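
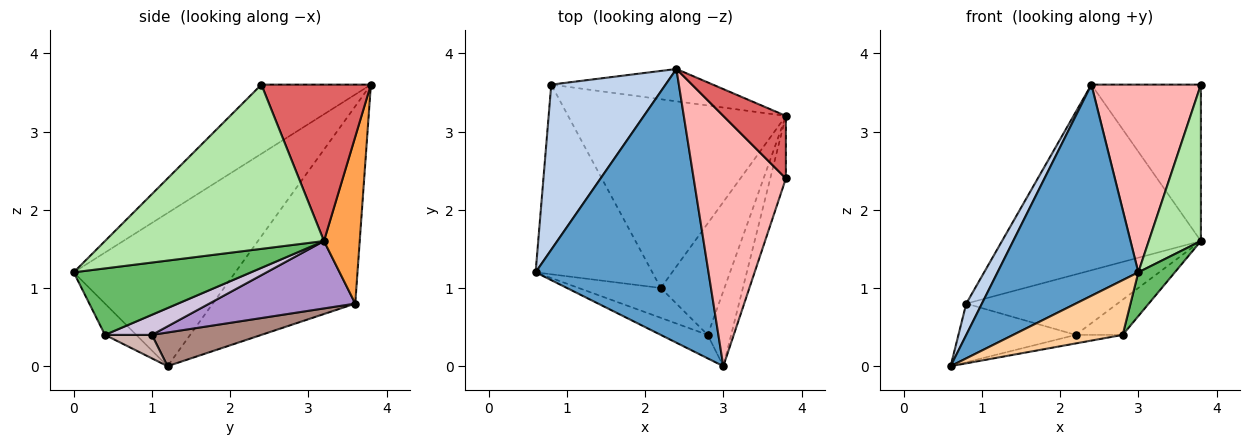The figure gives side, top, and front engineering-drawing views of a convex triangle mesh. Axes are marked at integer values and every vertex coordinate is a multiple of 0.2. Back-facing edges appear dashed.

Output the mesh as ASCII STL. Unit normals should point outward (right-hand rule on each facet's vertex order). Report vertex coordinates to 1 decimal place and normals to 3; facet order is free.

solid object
 facet normal -0.574 -0.500 0.648
  outer loop
   vertex 2.4 3.8 3.6
   vertex 0.6 1.2 0.0
   vertex 3.0 0.0 1.2
  endloop
 endfacet
 facet normal -0.861 -0.095 0.499
  outer loop
   vertex 0.8 3.6 0.8
   vertex 0.6 1.2 0.0
   vertex 2.4 3.8 3.6
  endloop
 endfacet
 facet normal 0.174 0.970 -0.169
  outer loop
   vertex 0.8 3.6 0.8
   vertex 2.4 3.8 3.6
   vertex 3.8 3.2 1.6
  endloop
 endfacet
 facet normal -0.254 -0.889 -0.381
  outer loop
   vertex 2.8 0.4 0.4
   vertex 3.0 0.0 1.2
   vertex 0.6 1.2 0.0
  endloop
 endfacet
 facet normal 0.926 -0.191 -0.327
  outer loop
   vertex 2.8 0.4 0.4
   vertex 3.8 3.2 1.6
   vertex 3.0 0.0 1.2
  endloop
 endfacet
 facet normal 0.969 -0.231 -0.092
  outer loop
   vertex 3.8 2.4 3.6
   vertex 3.0 0.0 1.2
   vertex 3.8 3.2 1.6
  endloop
 endfacet
 facet normal 0.680 0.680 0.272
  outer loop
   vertex 3.8 2.4 3.6
   vertex 3.8 3.2 1.6
   vertex 2.4 3.8 3.6
  endloop
 endfacet
 facet normal -0.514 -0.514 0.686
  outer loop
   vertex 3.8 2.4 3.6
   vertex 2.4 3.8 3.6
   vertex 3.0 0.0 1.2
  endloop
 endfacet
 facet normal 0.283 0.293 -0.913
  outer loop
   vertex 2.2 1.0 0.4
   vertex 0.8 3.6 0.8
   vertex 3.8 3.2 1.6
  endloop
 endfacet
 facet normal 0.288 0.288 -0.913
  outer loop
   vertex 2.2 1.0 0.4
   vertex 3.8 3.2 1.6
   vertex 2.8 0.4 0.4
  endloop
 endfacet
 facet normal 0.266 0.285 -0.921
  outer loop
   vertex 2.2 1.0 0.4
   vertex 0.6 1.2 0.0
   vertex 0.8 3.6 0.8
  endloop
 endfacet
 facet normal 0.265 0.265 -0.927
  outer loop
   vertex 2.2 1.0 0.4
   vertex 2.8 0.4 0.4
   vertex 0.6 1.2 0.0
  endloop
 endfacet
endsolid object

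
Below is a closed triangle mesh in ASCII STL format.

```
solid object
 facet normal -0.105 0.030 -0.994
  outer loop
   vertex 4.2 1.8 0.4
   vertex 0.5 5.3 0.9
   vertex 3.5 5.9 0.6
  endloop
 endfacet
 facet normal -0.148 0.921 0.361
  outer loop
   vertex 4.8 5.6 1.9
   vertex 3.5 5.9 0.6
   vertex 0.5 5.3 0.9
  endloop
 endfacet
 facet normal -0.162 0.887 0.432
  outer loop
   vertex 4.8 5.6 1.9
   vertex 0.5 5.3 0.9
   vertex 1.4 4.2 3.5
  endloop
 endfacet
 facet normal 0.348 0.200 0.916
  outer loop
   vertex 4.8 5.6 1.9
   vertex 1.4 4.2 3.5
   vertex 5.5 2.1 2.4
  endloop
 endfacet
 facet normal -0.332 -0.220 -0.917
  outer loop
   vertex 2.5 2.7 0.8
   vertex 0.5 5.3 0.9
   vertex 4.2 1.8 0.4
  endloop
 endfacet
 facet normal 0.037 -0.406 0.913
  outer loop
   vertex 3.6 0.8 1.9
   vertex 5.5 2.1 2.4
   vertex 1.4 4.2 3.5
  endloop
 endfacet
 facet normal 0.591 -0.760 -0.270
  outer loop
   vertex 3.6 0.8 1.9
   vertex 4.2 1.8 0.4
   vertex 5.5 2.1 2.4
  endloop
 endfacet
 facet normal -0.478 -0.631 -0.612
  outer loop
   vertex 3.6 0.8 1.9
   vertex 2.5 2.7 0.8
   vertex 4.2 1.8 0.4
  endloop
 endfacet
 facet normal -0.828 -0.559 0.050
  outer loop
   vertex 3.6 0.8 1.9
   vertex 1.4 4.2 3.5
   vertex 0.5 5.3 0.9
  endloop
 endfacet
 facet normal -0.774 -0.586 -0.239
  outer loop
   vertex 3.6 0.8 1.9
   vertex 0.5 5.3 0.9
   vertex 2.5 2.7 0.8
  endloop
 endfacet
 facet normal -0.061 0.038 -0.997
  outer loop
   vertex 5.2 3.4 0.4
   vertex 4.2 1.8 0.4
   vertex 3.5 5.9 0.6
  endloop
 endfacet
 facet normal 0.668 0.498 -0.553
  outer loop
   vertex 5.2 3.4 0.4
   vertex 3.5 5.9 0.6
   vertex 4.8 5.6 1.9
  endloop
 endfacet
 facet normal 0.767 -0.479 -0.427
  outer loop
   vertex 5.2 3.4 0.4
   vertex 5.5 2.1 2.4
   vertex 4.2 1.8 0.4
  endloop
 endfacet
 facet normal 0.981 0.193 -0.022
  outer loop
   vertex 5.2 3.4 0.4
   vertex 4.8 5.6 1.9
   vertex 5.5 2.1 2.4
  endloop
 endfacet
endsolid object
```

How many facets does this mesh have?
14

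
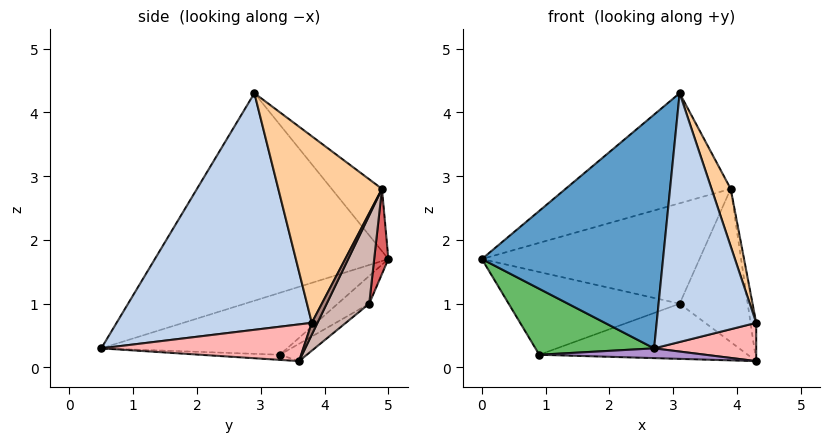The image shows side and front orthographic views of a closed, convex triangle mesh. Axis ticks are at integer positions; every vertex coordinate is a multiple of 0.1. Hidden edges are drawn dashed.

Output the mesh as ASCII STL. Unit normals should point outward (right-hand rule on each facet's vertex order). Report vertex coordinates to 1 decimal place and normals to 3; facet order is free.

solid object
 facet normal -0.721 -0.560 0.408
  outer loop
   vertex 3.1 2.9 4.3
   vertex 0.0 5.0 1.7
   vertex 2.7 0.5 0.3
  endloop
 endfacet
 facet normal 0.876 -0.447 0.180
  outer loop
   vertex 3.1 2.9 4.3
   vertex 2.7 0.5 0.3
   vertex 4.3 3.8 0.7
  endloop
 endfacet
 facet normal -0.194 0.637 0.746
  outer loop
   vertex 3.9 4.9 2.8
   vertex 0.0 5.0 1.7
   vertex 3.1 2.9 4.3
  endloop
 endfacet
 facet normal 0.946 -0.175 0.272
  outer loop
   vertex 3.9 4.9 2.8
   vertex 3.1 2.9 4.3
   vertex 4.3 3.8 0.7
  endloop
 endfacet
 facet normal -0.838 -0.535 0.104
  outer loop
   vertex 0.9 3.3 0.2
   vertex 2.7 0.5 0.3
   vertex 0.0 5.0 1.7
  endloop
 endfacet
 facet normal -0.115 0.622 -0.774
  outer loop
   vertex 3.1 4.7 1.0
   vertex 0.9 3.3 0.2
   vertex 0.0 5.0 1.7
  endloop
 endfacet
 facet normal 0.064 0.988 -0.138
  outer loop
   vertex 3.1 4.7 1.0
   vertex 0.0 5.0 1.7
   vertex 3.9 4.9 2.8
  endloop
 endfacet
 facet normal 0.883 -0.446 0.149
  outer loop
   vertex 4.3 3.6 0.1
   vertex 4.3 3.8 0.7
   vertex 2.7 0.5 0.3
  endloop
 endfacet
 facet normal -0.025 -0.052 -0.998
  outer loop
   vertex 4.3 3.6 0.1
   vertex 2.7 0.5 0.3
   vertex 0.9 3.3 0.2
  endloop
 endfacet
 facet normal -0.075 0.581 -0.810
  outer loop
   vertex 4.3 3.6 0.1
   vertex 0.9 3.3 0.2
   vertex 3.1 4.7 1.0
  endloop
 endfacet
 facet normal 0.688 0.688 -0.229
  outer loop
   vertex 4.3 3.6 0.1
   vertex 3.9 4.9 2.8
   vertex 4.3 3.8 0.7
  endloop
 endfacet
 facet normal 0.503 0.805 -0.313
  outer loop
   vertex 4.3 3.6 0.1
   vertex 3.1 4.7 1.0
   vertex 3.9 4.9 2.8
  endloop
 endfacet
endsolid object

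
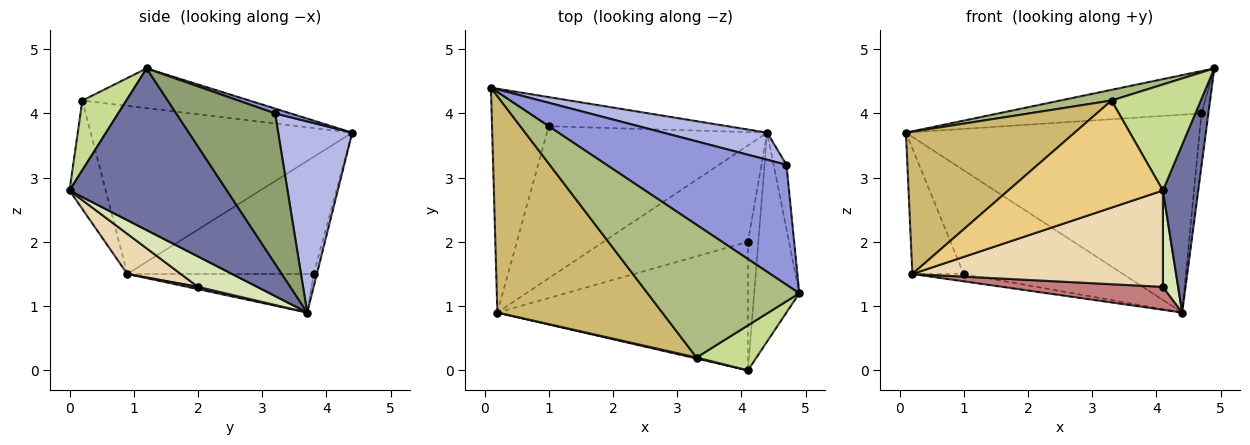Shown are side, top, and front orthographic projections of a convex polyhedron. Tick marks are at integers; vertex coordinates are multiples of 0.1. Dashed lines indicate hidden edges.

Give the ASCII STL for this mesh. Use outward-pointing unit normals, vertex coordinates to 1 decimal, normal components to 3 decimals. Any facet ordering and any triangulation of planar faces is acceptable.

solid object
 facet normal 0.941 -0.211 -0.263
  outer loop
   vertex 4.1 0.0 2.8
   vertex 4.4 3.7 0.9
   vertex 4.9 1.2 4.7
  endloop
 endfacet
 facet normal -0.019 0.963 -0.270
  outer loop
   vertex 1.0 3.8 1.5
   vertex 0.1 4.4 3.7
   vertex 4.4 3.7 0.9
  endloop
 endfacet
 facet normal 0.025 0.332 0.943
  outer loop
   vertex 4.7 3.2 4.0
   vertex 0.1 4.4 3.7
   vertex 4.9 1.2 4.7
  endloop
 endfacet
 facet normal 0.242 0.961 0.132
  outer loop
   vertex 4.7 3.2 4.0
   vertex 4.4 3.7 0.9
   vertex 0.1 4.4 3.7
  endloop
 endfacet
 facet normal 0.994 0.070 -0.085
  outer loop
   vertex 4.7 3.2 4.0
   vertex 4.9 1.2 4.7
   vertex 4.4 3.7 0.9
  endloop
 endfacet
 facet normal -0.253 -0.078 0.964
  outer loop
   vertex 3.3 0.2 4.2
   vertex 4.9 1.2 4.7
   vertex 0.1 4.4 3.7
  endloop
 endfacet
 facet normal 0.413 -0.838 0.356
  outer loop
   vertex 3.3 0.2 4.2
   vertex 4.1 0.0 2.8
   vertex 4.9 1.2 4.7
  endloop
 endfacet
 facet normal 0.919 -0.236 -0.315
  outer loop
   vertex 4.1 2.0 1.3
   vertex 4.4 3.7 0.9
   vertex 4.1 0.0 2.8
  endloop
 endfacet
 facet normal -0.873 0.241 -0.423
  outer loop
   vertex 0.2 0.9 1.5
   vertex 0.1 4.4 3.7
   vertex 1.0 3.8 1.5
  endloop
 endfacet
 facet normal -0.648 -0.418 0.636
  outer loop
   vertex 0.2 0.9 1.5
   vertex 3.3 0.2 4.2
   vertex 0.1 4.4 3.7
  endloop
 endfacet
 facet normal -0.228 -0.974 0.009
  outer loop
   vertex 0.2 0.9 1.5
   vertex 4.1 0.0 2.8
   vertex 3.3 0.2 4.2
  endloop
 endfacet
 facet normal 0.127 -0.595 -0.794
  outer loop
   vertex 0.2 0.9 1.5
   vertex 4.1 2.0 1.3
   vertex 4.1 0.0 2.8
  endloop
 endfacet
 facet normal -0.172 0.048 -0.984
  outer loop
   vertex 0.2 0.9 1.5
   vertex 1.0 3.8 1.5
   vertex 4.4 3.7 0.9
  endloop
 endfacet
 facet normal 0.015 -0.232 -0.973
  outer loop
   vertex 0.2 0.9 1.5
   vertex 4.4 3.7 0.9
   vertex 4.1 2.0 1.3
  endloop
 endfacet
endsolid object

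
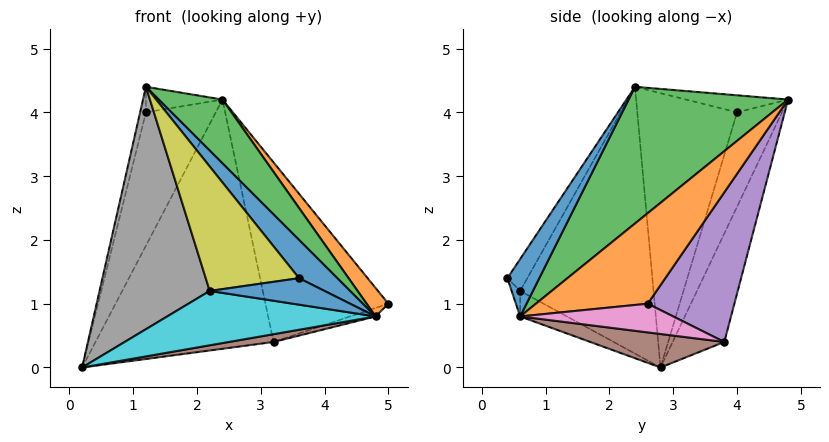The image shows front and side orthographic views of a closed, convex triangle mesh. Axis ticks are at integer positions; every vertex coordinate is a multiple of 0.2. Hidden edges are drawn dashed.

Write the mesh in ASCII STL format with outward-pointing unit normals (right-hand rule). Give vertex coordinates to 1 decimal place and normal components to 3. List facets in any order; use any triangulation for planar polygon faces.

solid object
 facet normal 0.447 -0.537 0.716
  outer loop
   vertex 4.8 0.6 0.8
   vertex 1.2 2.4 4.4
   vertex 3.6 0.4 1.4
  endloop
 endfacet
 facet normal 0.719 -0.140 0.681
  outer loop
   vertex 4.8 0.6 0.8
   vertex 5.0 2.6 1.0
   vertex 2.4 4.8 4.2
  endloop
 endfacet
 facet normal 0.620 -0.248 0.744
  outer loop
   vertex 4.8 0.6 0.8
   vertex 2.4 4.8 4.2
   vertex 1.2 2.4 4.4
  endloop
 endfacet
 facet normal -0.266 0.917 -0.297
  outer loop
   vertex 3.2 3.8 0.4
   vertex 0.2 2.8 0.0
   vertex 2.4 4.8 4.2
  endloop
 endfacet
 facet normal 0.574 0.814 -0.093
  outer loop
   vertex 3.2 3.8 0.4
   vertex 2.4 4.8 4.2
   vertex 5.0 2.6 1.0
  endloop
 endfacet
 facet normal 0.148 -0.049 -0.988
  outer loop
   vertex 3.2 3.8 0.4
   vertex 4.8 0.6 0.8
   vertex 0.2 2.8 0.0
  endloop
 endfacet
 facet normal 0.351 0.058 -0.935
  outer loop
   vertex 3.2 3.8 0.4
   vertex 5.0 2.6 1.0
   vertex 4.8 0.6 0.8
  endloop
 endfacet
 facet normal -0.766 -0.633 0.117
  outer loop
   vertex 2.2 0.6 1.2
   vertex 1.2 2.4 4.4
   vertex 0.2 2.8 0.0
  endloop
 endfacet
 facet normal -0.188 -0.880 0.436
  outer loop
   vertex 2.2 0.6 1.2
   vertex 3.6 0.4 1.4
   vertex 1.2 2.4 4.4
  endloop
 endfacet
 facet normal -0.126 -0.561 -0.818
  outer loop
   vertex 2.2 0.6 1.2
   vertex 0.2 2.8 0.0
   vertex 4.8 0.6 0.8
  endloop
 endfacet
 facet normal -0.067 -0.899 -0.433
  outer loop
   vertex 2.2 0.6 1.2
   vertex 4.8 0.6 0.8
   vertex 3.6 0.4 1.4
  endloop
 endfacet
 facet normal -0.537 0.835 -0.116
  outer loop
   vertex 1.2 4.0 4.0
   vertex 2.4 4.8 4.2
   vertex 0.2 2.8 0.0
  endloop
 endfacet
 facet normal -0.972 0.057 0.226
  outer loop
   vertex 1.2 4.0 4.0
   vertex 0.2 2.8 0.0
   vertex 1.2 2.4 4.4
  endloop
 endfacet
 facet normal -0.308 0.231 0.923
  outer loop
   vertex 1.2 4.0 4.0
   vertex 1.2 2.4 4.4
   vertex 2.4 4.8 4.2
  endloop
 endfacet
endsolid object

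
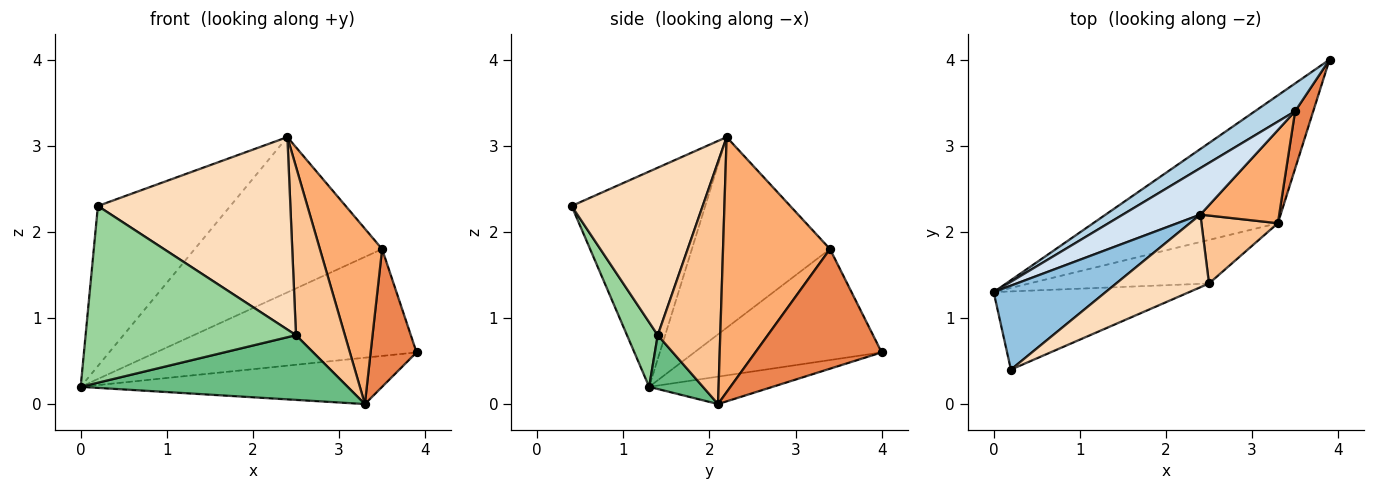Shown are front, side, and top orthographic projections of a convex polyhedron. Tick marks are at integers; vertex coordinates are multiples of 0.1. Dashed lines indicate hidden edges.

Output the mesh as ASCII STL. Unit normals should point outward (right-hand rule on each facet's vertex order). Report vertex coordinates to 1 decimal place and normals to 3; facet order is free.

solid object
 facet normal -0.138 0.338 -0.931
  outer loop
   vertex 3.3 2.1 0.0
   vertex 0.0 1.3 0.2
   vertex 3.9 4.0 0.6
  endloop
 endfacet
 facet normal -0.666 0.660 0.346
  outer loop
   vertex 0.2 0.4 2.3
   vertex 2.4 2.2 3.1
   vertex 0.0 1.3 0.2
  endloop
 endfacet
 facet normal -0.571 0.794 0.207
  outer loop
   vertex 3.5 3.4 1.8
   vertex 3.9 4.0 0.6
   vertex 0.0 1.3 0.2
  endloop
 endfacet
 facet normal -0.577 0.783 0.234
  outer loop
   vertex 3.5 3.4 1.8
   vertex 0.0 1.3 0.2
   vertex 2.4 2.2 3.1
  endloop
 endfacet
 facet normal 0.930 -0.338 0.141
  outer loop
   vertex 3.5 3.4 1.8
   vertex 3.3 2.1 0.0
   vertex 3.9 4.0 0.6
  endloop
 endfacet
 facet normal 0.835 -0.486 0.258
  outer loop
   vertex 3.5 3.4 1.8
   vertex 2.4 2.2 3.1
   vertex 3.3 2.1 0.0
  endloop
 endfacet
 facet normal 0.764 -0.598 0.241
  outer loop
   vertex 2.5 1.4 0.8
   vertex 3.3 2.1 0.0
   vertex 2.4 2.2 3.1
  endloop
 endfacet
 facet normal 0.537 -0.789 0.298
  outer loop
   vertex 2.5 1.4 0.8
   vertex 2.4 2.2 3.1
   vertex 0.2 0.4 2.3
  endloop
 endfacet
 facet normal 0.165 -0.818 -0.551
  outer loop
   vertex 2.5 1.4 0.8
   vertex 0.0 1.3 0.2
   vertex 3.3 2.1 0.0
  endloop
 endfacet
 facet normal 0.133 -0.906 -0.401
  outer loop
   vertex 2.5 1.4 0.8
   vertex 0.2 0.4 2.3
   vertex 0.0 1.3 0.2
  endloop
 endfacet
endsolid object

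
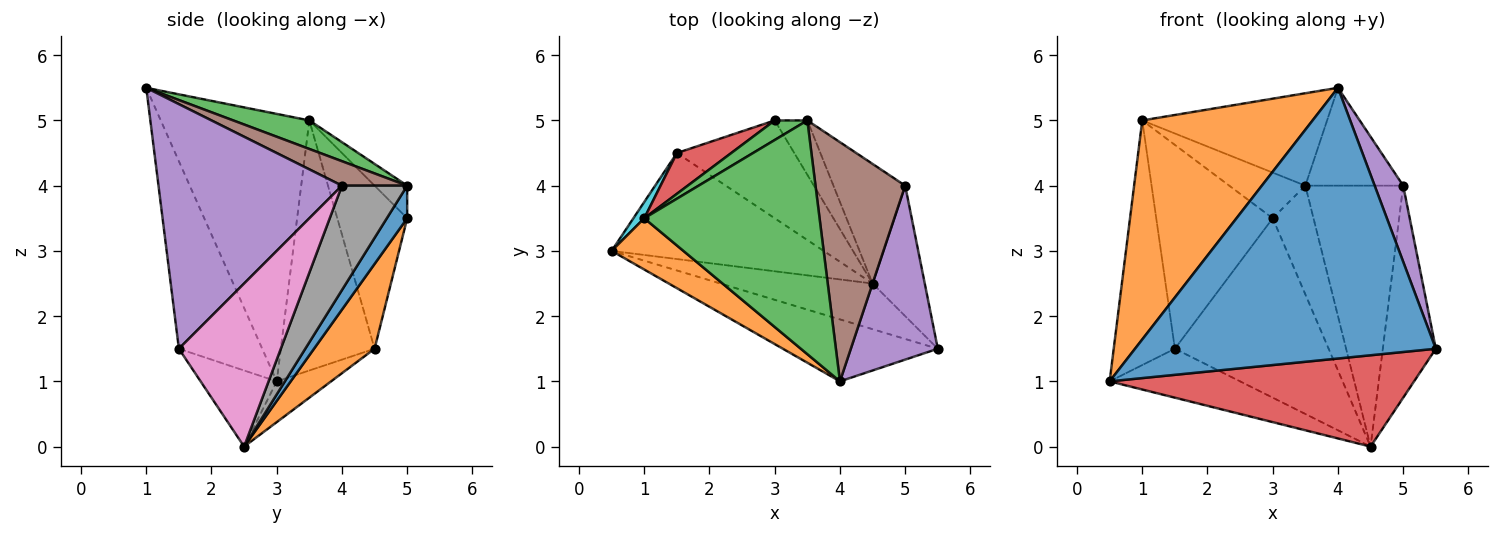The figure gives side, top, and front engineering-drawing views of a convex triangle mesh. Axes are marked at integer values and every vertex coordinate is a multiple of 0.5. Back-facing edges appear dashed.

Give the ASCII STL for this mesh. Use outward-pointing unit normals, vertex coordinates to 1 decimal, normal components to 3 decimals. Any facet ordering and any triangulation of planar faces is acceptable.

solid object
 facet normal -0.261 -0.941 -0.215
  outer loop
   vertex 4.0 1.0 5.5
   vertex 0.5 3.0 1.0
   vertex 5.5 1.5 1.5
  endloop
 endfacet
 facet normal -0.647 -0.742 0.174
  outer loop
   vertex 1.0 3.5 5.0
   vertex 0.5 3.0 1.0
   vertex 4.0 1.0 5.5
  endloop
 endfacet
 facet normal 0.150 0.364 0.919
  outer loop
   vertex 1.0 3.5 5.0
   vertex 4.0 1.0 5.5
   vertex 3.5 5.0 4.0
  endloop
 endfacet
 facet normal -0.218 -0.873 -0.436
  outer loop
   vertex 4.5 2.5 0.0
   vertex 5.5 1.5 1.5
   vertex 0.5 3.0 1.0
  endloop
 endfacet
 facet normal 0.932 -0.145 0.331
  outer loop
   vertex 5.0 4.0 4.0
   vertex 4.0 1.0 5.5
   vertex 5.5 1.5 1.5
  endloop
 endfacet
 facet normal 0.245 0.367 0.897
  outer loop
   vertex 5.0 4.0 4.0
   vertex 3.5 5.0 4.0
   vertex 4.0 1.0 5.5
  endloop
 endfacet
 facet normal 0.853 0.444 -0.273
  outer loop
   vertex 5.0 4.0 4.0
   vertex 5.5 1.5 1.5
   vertex 4.5 2.5 0.0
  endloop
 endfacet
 facet normal 0.518 0.777 -0.356
  outer loop
   vertex 5.0 4.0 4.0
   vertex 4.5 2.5 0.0
   vertex 3.5 5.0 4.0
  endloop
 endfacet
 facet normal -0.172 0.413 -0.894
  outer loop
   vertex 1.5 4.5 1.5
   vertex 4.5 2.5 0.0
   vertex 0.5 3.0 1.0
  endloop
 endfacet
 facet normal -0.837 0.546 0.036
  outer loop
   vertex 1.5 4.5 1.5
   vertex 0.5 3.0 1.0
   vertex 1.0 3.5 5.0
  endloop
 endfacet
 facet normal 0.408 0.816 -0.408
  outer loop
   vertex 3.0 5.0 3.5
   vertex 3.5 5.0 4.0
   vertex 4.5 2.5 0.0
  endloop
 endfacet
 facet normal 0.327 0.830 -0.453
  outer loop
   vertex 3.0 5.0 3.5
   vertex 4.5 2.5 0.0
   vertex 1.5 4.5 1.5
  endloop
 endfacet
 facet normal -0.367 0.855 0.367
  outer loop
   vertex 3.0 5.0 3.5
   vertex 1.0 3.5 5.0
   vertex 3.5 5.0 4.0
  endloop
 endfacet
 facet normal -0.507 0.845 0.169
  outer loop
   vertex 3.0 5.0 3.5
   vertex 1.5 4.5 1.5
   vertex 1.0 3.5 5.0
  endloop
 endfacet
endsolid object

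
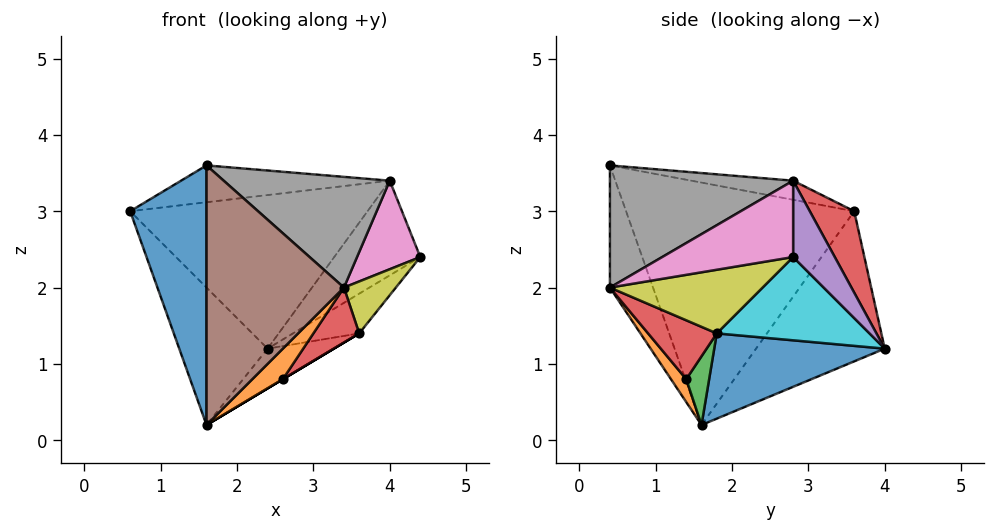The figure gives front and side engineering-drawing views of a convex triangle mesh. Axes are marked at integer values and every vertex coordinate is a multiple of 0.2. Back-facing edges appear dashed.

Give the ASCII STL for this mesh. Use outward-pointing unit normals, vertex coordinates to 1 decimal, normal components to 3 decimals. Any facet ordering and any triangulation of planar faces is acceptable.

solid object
 facet normal -0.942 -0.315 -0.111
  outer loop
   vertex 1.6 1.6 0.2
   vertex 1.6 0.4 3.6
   vertex 0.6 3.6 3.0
  endloop
 endfacet
 facet normal -0.676 0.464 -0.573
  outer loop
   vertex 2.4 4.0 1.2
   vertex 1.6 1.6 0.2
   vertex 0.6 3.6 3.0
  endloop
 endfacet
 facet normal -0.078 0.160 0.984
  outer loop
   vertex 4.0 2.8 3.4
   vertex 0.6 3.6 3.0
   vertex 1.6 0.4 3.6
  endloop
 endfacet
 facet normal 0.171 0.912 0.373
  outer loop
   vertex 4.0 2.8 3.4
   vertex 2.4 4.0 1.2
   vertex 0.6 3.6 3.0
  endloop
 endfacet
 facet normal 0.429 0.887 0.172
  outer loop
   vertex 4.0 2.8 3.4
   vertex 4.4 2.8 2.4
   vertex 2.4 4.0 1.2
  endloop
 endfacet
 facet normal -0.284 -0.904 -0.319
  outer loop
   vertex 3.4 0.4 2.0
   vertex 1.6 0.4 3.6
   vertex 1.6 1.6 0.2
  endloop
 endfacet
 facet normal 0.847 -0.409 0.339
  outer loop
   vertex 3.4 0.4 2.0
   vertex 4.4 2.8 2.4
   vertex 4.0 2.8 3.4
  endloop
 endfacet
 facet normal 0.569 -0.516 0.640
  outer loop
   vertex 3.4 0.4 2.0
   vertex 4.0 2.8 3.4
   vertex 1.6 0.4 3.6
  endloop
 endfacet
 facet normal 0.868 -0.295 -0.399
  outer loop
   vertex 3.6 1.8 1.4
   vertex 4.4 2.8 2.4
   vertex 3.4 0.4 2.0
  endloop
 endfacet
 facet normal 0.608 0.263 -0.749
  outer loop
   vertex 3.6 1.8 1.4
   vertex 2.4 4.0 1.2
   vertex 4.4 2.8 2.4
  endloop
 endfacet
 facet normal 0.491 0.191 -0.850
  outer loop
   vertex 3.6 1.8 1.4
   vertex 1.6 1.6 0.2
   vertex 2.4 4.0 1.2
  endloop
 endfacet
 facet normal 0.309 -0.619 -0.722
  outer loop
   vertex 2.6 1.4 0.8
   vertex 3.4 0.4 2.0
   vertex 1.6 1.6 0.2
  endloop
 endfacet
 facet normal 0.514 0.000 -0.857
  outer loop
   vertex 2.6 1.4 0.8
   vertex 1.6 1.6 0.2
   vertex 3.6 1.8 1.4
  endloop
 endfacet
 facet normal 0.583 -0.389 -0.713
  outer loop
   vertex 2.6 1.4 0.8
   vertex 3.6 1.8 1.4
   vertex 3.4 0.4 2.0
  endloop
 endfacet
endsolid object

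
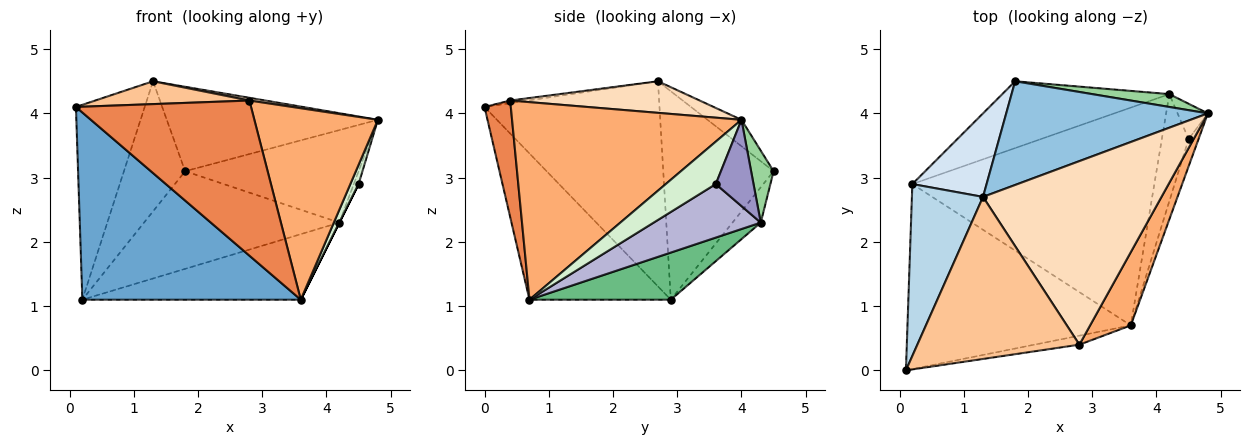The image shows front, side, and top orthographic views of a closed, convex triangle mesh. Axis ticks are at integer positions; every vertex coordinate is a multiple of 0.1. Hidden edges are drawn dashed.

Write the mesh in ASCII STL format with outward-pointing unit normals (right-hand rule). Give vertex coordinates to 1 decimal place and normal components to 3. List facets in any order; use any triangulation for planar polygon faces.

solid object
 facet normal -0.418 -0.646 -0.639
  outer loop
   vertex 0.2 2.9 1.1
   vertex 3.6 0.7 1.1
   vertex 0.1 0.0 4.1
  endloop
 endfacet
 facet normal -0.101 0.628 0.772
  outer loop
   vertex 1.3 2.7 4.5
   vertex 4.8 4.0 3.9
   vertex 1.8 4.5 3.1
  endloop
 endfacet
 facet normal -0.886 0.348 0.307
  outer loop
   vertex 1.3 2.7 4.5
   vertex 0.2 2.9 1.1
   vertex 0.1 0.0 4.1
  endloop
 endfacet
 facet normal -0.835 0.463 0.297
  outer loop
   vertex 1.3 2.7 4.5
   vertex 1.8 4.5 3.1
   vertex 0.2 2.9 1.1
  endloop
 endfacet
 facet normal 0.148 -0.987 -0.057
  outer loop
   vertex 2.8 0.4 4.2
   vertex 0.1 0.0 4.1
   vertex 3.6 0.7 1.1
  endloop
 endfacet
 facet normal 0.866 -0.466 0.178
  outer loop
   vertex 2.8 0.4 4.2
   vertex 3.6 0.7 1.1
   vertex 4.8 4.0 3.9
  endloop
 endfacet
 facet normal -0.016 -0.140 0.990
  outer loop
   vertex 2.8 0.4 4.2
   vertex 1.3 2.7 4.5
   vertex 0.1 0.0 4.1
  endloop
 endfacet
 facet normal 0.174 -0.015 0.985
  outer loop
   vertex 2.8 0.4 4.2
   vertex 4.8 4.0 3.9
   vertex 1.3 2.7 4.5
  endloop
 endfacet
 facet normal 0.183 0.283 -0.941
  outer loop
   vertex 4.2 4.3 2.3
   vertex 3.6 0.7 1.1
   vertex 0.2 2.9 1.1
  endloop
 endfacet
 facet normal 0.127 0.982 0.136
  outer loop
   vertex 4.2 4.3 2.3
   vertex 1.8 4.5 3.1
   vertex 4.8 4.0 3.9
  endloop
 endfacet
 facet normal -0.119 0.819 -0.561
  outer loop
   vertex 4.2 4.3 2.3
   vertex 0.2 2.9 1.1
   vertex 1.8 4.5 3.1
  endloop
 endfacet
 facet normal 0.961 -0.159 -0.225
  outer loop
   vertex 4.5 3.6 2.9
   vertex 4.8 4.0 3.9
   vertex 3.6 0.7 1.1
  endloop
 endfacet
 facet normal 0.937 0.120 -0.329
  outer loop
   vertex 4.5 3.6 2.9
   vertex 4.2 4.3 2.3
   vertex 4.8 4.0 3.9
  endloop
 endfacet
 facet normal 0.894 0.000 -0.447
  outer loop
   vertex 4.5 3.6 2.9
   vertex 3.6 0.7 1.1
   vertex 4.2 4.3 2.3
  endloop
 endfacet
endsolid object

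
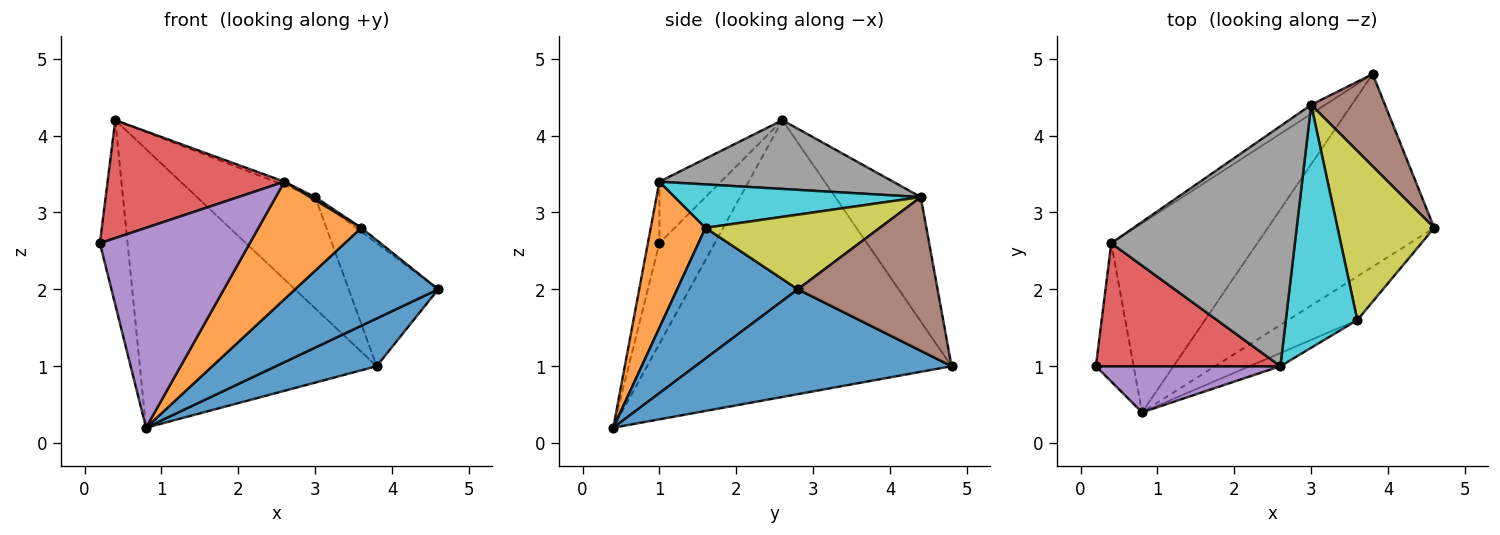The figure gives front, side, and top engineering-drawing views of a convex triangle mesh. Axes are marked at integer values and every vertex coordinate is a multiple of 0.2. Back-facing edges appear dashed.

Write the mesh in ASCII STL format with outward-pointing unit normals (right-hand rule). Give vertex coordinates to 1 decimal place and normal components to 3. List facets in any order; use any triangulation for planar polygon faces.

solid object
 facet normal 0.522 -0.205 -0.828
  outer loop
   vertex 0.8 0.4 0.2
   vertex 3.8 4.8 1.0
   vertex 4.6 2.8 2.0
  endloop
 endfacet
 facet normal -0.848 0.424 -0.318
  outer loop
   vertex 0.4 2.6 4.2
   vertex 0.8 0.4 0.2
   vertex 0.2 1.0 2.6
  endloop
 endfacet
 facet normal -0.729 0.567 -0.385
  outer loop
   vertex 0.4 2.6 4.2
   vertex 3.8 4.8 1.0
   vertex 0.8 0.4 0.2
  endloop
 endfacet
 facet normal -0.234 -0.673 0.702
  outer loop
   vertex 2.6 1.0 3.4
   vertex 0.4 2.6 4.2
   vertex 0.2 1.0 2.6
  endloop
 endfacet
 facet normal -0.075 -0.972 0.224
  outer loop
   vertex 2.6 1.0 3.4
   vertex 0.2 1.0 2.6
   vertex 0.8 0.4 0.2
  endloop
 endfacet
 facet normal 0.781 0.500 0.375
  outer loop
   vertex 3.0 4.4 3.2
   vertex 4.6 2.8 2.0
   vertex 3.8 4.8 1.0
  endloop
 endfacet
 facet normal -0.585 0.808 -0.066
  outer loop
   vertex 3.0 4.4 3.2
   vertex 3.8 4.8 1.0
   vertex 0.4 2.6 4.2
  endloop
 endfacet
 facet normal 0.351 0.014 0.936
  outer loop
   vertex 3.0 4.4 3.2
   vertex 0.4 2.6 4.2
   vertex 2.6 1.0 3.4
  endloop
 endfacet
 facet normal 0.611 0.018 0.791
  outer loop
   vertex 3.6 1.6 2.8
   vertex 4.6 2.8 2.0
   vertex 3.0 4.4 3.2
  endloop
 endfacet
 facet normal 0.519 -0.011 0.855
  outer loop
   vertex 3.6 1.6 2.8
   vertex 3.0 4.4 3.2
   vertex 2.6 1.0 3.4
  endloop
 endfacet
 facet normal 0.610 -0.724 -0.323
  outer loop
   vertex 3.6 1.6 2.8
   vertex 0.8 0.4 0.2
   vertex 4.6 2.8 2.0
  endloop
 endfacet
 facet normal 0.468 -0.878 -0.098
  outer loop
   vertex 3.6 1.6 2.8
   vertex 2.6 1.0 3.4
   vertex 0.8 0.4 0.2
  endloop
 endfacet
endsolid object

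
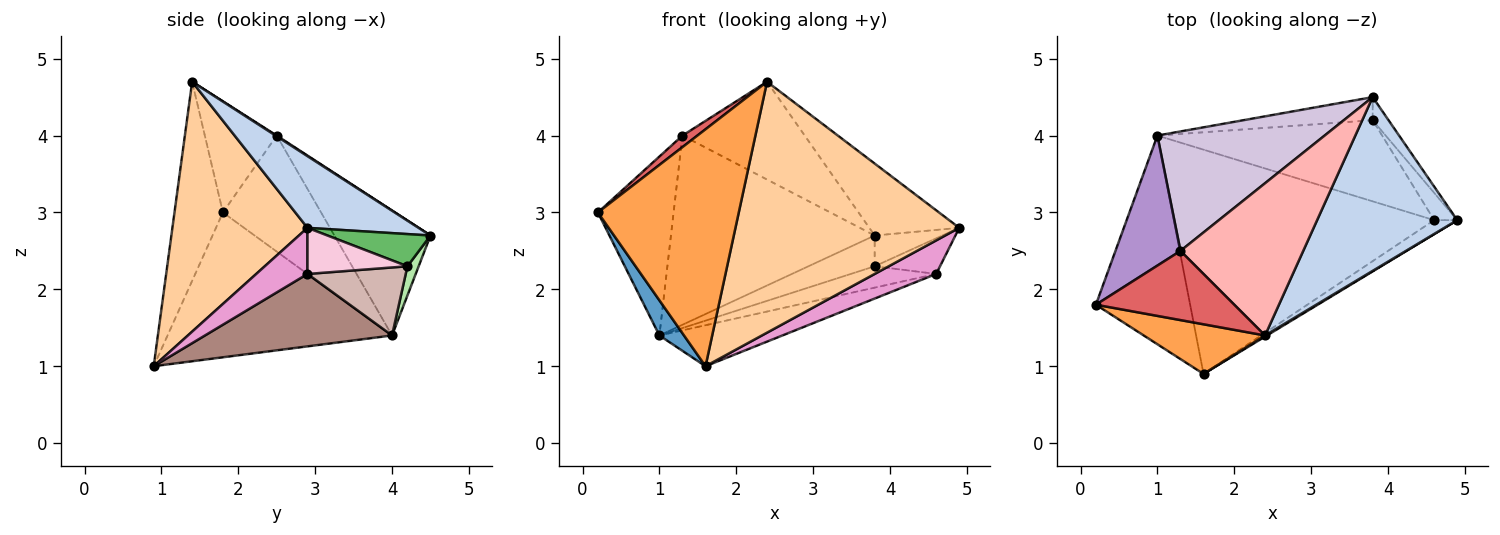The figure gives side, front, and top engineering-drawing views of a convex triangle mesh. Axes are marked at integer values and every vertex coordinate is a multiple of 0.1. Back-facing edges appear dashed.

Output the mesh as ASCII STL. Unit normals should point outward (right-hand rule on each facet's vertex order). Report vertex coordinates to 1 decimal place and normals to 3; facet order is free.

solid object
 facet normal -0.835 -0.091 -0.543
  outer loop
   vertex 1.0 4.0 1.4
   vertex 1.6 0.9 1.0
   vertex 0.2 1.8 3.0
  endloop
 endfacet
 facet normal 0.427 0.346 0.835
  outer loop
   vertex 2.4 1.4 4.7
   vertex 4.9 2.9 2.8
   vertex 3.8 4.5 2.7
  endloop
 endfacet
 facet normal -0.319 -0.928 0.194
  outer loop
   vertex 2.4 1.4 4.7
   vertex 0.2 1.8 3.0
   vertex 1.6 0.9 1.0
  endloop
 endfacet
 facet normal 0.517 -0.856 0.004
  outer loop
   vertex 2.4 1.4 4.7
   vertex 1.6 0.9 1.0
   vertex 4.9 2.9 2.8
  endloop
 endfacet
 facet normal 0.773 0.508 -0.381
  outer loop
   vertex 3.8 4.2 2.3
   vertex 3.8 4.5 2.7
   vertex 4.9 2.9 2.8
  endloop
 endfacet
 facet normal 0.134 0.793 -0.595
  outer loop
   vertex 3.8 4.2 2.3
   vertex 1.0 4.0 1.4
   vertex 3.8 4.5 2.7
  endloop
 endfacet
 facet normal -0.621 -0.129 0.773
  outer loop
   vertex 1.3 2.5 4.0
   vertex 0.2 1.8 3.0
   vertex 2.4 1.4 4.7
  endloop
 endfacet
 facet normal 0.005 0.540 0.841
  outer loop
   vertex 1.3 2.5 4.0
   vertex 2.4 1.4 4.7
   vertex 3.8 4.5 2.7
  endloop
 endfacet
 facet normal -0.724 0.558 0.406
  outer loop
   vertex 1.3 2.5 4.0
   vertex 1.0 4.0 1.4
   vertex 0.2 1.8 3.0
  endloop
 endfacet
 facet normal -0.370 0.785 0.496
  outer loop
   vertex 1.3 2.5 4.0
   vertex 3.8 4.5 2.7
   vertex 1.0 4.0 1.4
  endloop
 endfacet
 facet normal 0.264 0.173 -0.949
  outer loop
   vertex 4.6 2.9 2.2
   vertex 1.6 0.9 1.0
   vertex 1.0 4.0 1.4
  endloop
 endfacet
 facet normal 0.281 0.244 -0.928
  outer loop
   vertex 4.6 2.9 2.2
   vertex 1.0 4.0 1.4
   vertex 3.8 4.2 2.3
  endloop
 endfacet
 facet normal 0.610 -0.732 -0.305
  outer loop
   vertex 4.6 2.9 2.2
   vertex 4.9 2.9 2.8
   vertex 1.6 0.9 1.0
  endloop
 endfacet
 facet normal 0.772 0.505 -0.386
  outer loop
   vertex 4.6 2.9 2.2
   vertex 3.8 4.2 2.3
   vertex 4.9 2.9 2.8
  endloop
 endfacet
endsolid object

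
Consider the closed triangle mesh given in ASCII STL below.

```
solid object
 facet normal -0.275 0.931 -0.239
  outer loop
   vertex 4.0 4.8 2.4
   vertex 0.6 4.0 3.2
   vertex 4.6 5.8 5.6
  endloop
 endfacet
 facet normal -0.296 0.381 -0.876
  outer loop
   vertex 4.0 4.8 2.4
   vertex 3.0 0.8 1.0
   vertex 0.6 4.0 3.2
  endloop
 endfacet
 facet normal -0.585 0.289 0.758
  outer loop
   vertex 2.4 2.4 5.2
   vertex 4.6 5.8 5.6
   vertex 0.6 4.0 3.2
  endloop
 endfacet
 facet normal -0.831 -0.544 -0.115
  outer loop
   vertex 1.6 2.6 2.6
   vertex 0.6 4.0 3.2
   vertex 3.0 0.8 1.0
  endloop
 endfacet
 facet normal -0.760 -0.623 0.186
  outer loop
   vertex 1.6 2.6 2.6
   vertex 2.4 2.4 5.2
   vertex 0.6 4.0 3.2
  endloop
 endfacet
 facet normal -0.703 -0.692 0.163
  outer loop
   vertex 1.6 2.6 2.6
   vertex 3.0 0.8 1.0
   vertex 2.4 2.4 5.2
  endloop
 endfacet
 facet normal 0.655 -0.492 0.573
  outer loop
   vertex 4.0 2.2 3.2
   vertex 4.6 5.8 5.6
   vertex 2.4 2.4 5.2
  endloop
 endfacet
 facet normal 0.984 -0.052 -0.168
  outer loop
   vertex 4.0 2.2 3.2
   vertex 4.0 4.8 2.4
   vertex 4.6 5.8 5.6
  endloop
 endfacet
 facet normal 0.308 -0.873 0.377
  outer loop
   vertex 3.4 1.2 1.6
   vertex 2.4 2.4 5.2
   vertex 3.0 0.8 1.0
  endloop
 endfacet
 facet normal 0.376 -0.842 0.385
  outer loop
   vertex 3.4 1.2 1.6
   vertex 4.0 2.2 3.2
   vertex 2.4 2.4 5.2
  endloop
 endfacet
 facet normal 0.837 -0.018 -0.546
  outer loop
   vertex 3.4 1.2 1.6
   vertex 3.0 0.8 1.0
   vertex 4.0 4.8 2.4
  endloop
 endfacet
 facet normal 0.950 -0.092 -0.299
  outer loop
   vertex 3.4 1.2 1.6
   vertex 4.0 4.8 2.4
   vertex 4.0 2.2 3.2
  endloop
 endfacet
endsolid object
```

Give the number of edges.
18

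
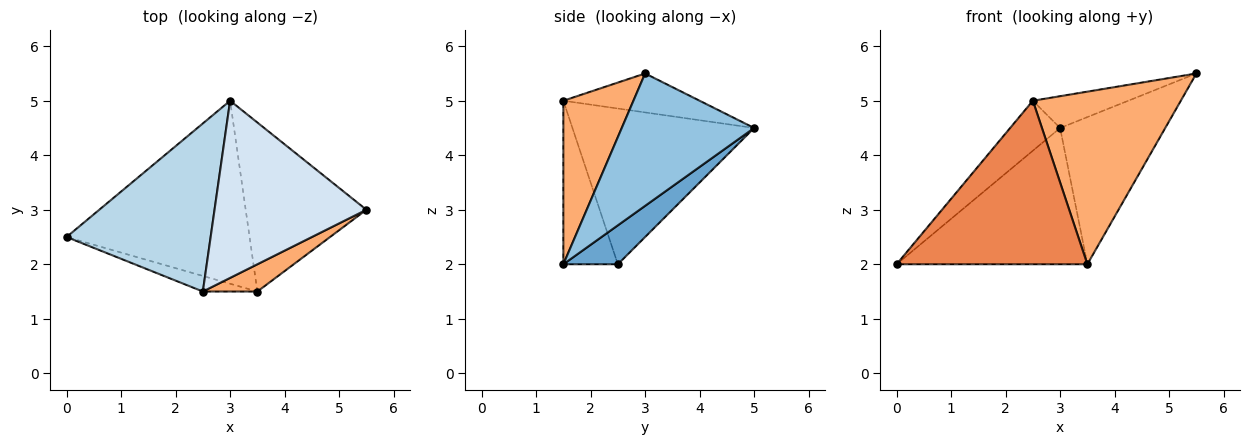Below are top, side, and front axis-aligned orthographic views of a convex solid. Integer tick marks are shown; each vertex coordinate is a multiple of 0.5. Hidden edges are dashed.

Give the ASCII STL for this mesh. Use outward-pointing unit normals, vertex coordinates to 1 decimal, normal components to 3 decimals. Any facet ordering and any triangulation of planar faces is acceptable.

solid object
 facet normal 0.168 0.589 -0.791
  outer loop
   vertex 3.5 1.5 2.0
   vertex 0.0 2.5 2.0
   vertex 3.0 5.0 4.5
  endloop
 endfacet
 facet normal 0.637 0.506 -0.581
  outer loop
   vertex 3.5 1.5 2.0
   vertex 3.0 5.0 4.5
   vertex 5.5 3.0 5.5
  endloop
 endfacet
 facet normal -0.720 0.198 0.666
  outer loop
   vertex 2.5 1.5 5.0
   vertex 3.0 5.0 4.5
   vertex 0.0 2.5 2.0
  endloop
 endfacet
 facet normal -0.245 0.171 0.954
  outer loop
   vertex 2.5 1.5 5.0
   vertex 5.5 3.0 5.5
   vertex 3.0 5.0 4.5
  endloop
 endfacet
 facet normal -0.274 -0.958 -0.091
  outer loop
   vertex 2.5 1.5 5.0
   vertex 0.0 2.5 2.0
   vertex 3.5 1.5 2.0
  endloop
 endfacet
 facet normal 0.424 -0.895 0.141
  outer loop
   vertex 2.5 1.5 5.0
   vertex 3.5 1.5 2.0
   vertex 5.5 3.0 5.5
  endloop
 endfacet
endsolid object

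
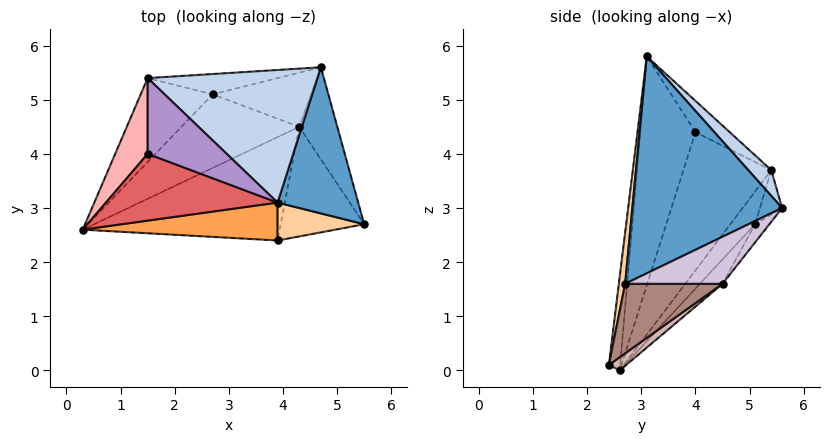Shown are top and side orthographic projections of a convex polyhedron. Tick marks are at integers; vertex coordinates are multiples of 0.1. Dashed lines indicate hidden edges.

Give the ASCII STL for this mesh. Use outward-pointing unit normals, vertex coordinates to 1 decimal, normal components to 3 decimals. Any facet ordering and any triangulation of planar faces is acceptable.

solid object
 facet normal 0.934 0.090 0.347
  outer loop
   vertex 3.9 3.1 5.8
   vertex 5.5 2.7 1.6
   vertex 4.7 5.6 3.0
  endloop
 endfacet
 facet normal 0.103 0.727 0.679
  outer loop
   vertex 1.5 5.4 3.7
   vertex 3.9 3.1 5.8
   vertex 4.7 5.6 3.0
  endloop
 endfacet
 facet normal -0.058 -0.991 0.122
  outer loop
   vertex 3.9 2.4 0.1
   vertex 3.9 3.1 5.8
   vertex 0.3 2.6 0.0
  endloop
 endfacet
 facet normal 0.072 -0.990 0.122
  outer loop
   vertex 3.9 2.4 0.1
   vertex 5.5 2.7 1.6
   vertex 3.9 3.1 5.8
  endloop
 endfacet
 facet normal -0.243 0.810 -0.534
  outer loop
   vertex 2.7 5.1 2.7
   vertex 0.3 2.6 0.0
   vertex 1.5 5.4 3.7
  endloop
 endfacet
 facet normal -0.153 0.881 -0.448
  outer loop
   vertex 2.7 5.1 2.7
   vertex 1.5 5.4 3.7
   vertex 4.7 5.6 3.0
  endloop
 endfacet
 facet normal -0.512 -0.768 0.384
  outer loop
   vertex 1.5 4.0 4.4
   vertex 0.3 2.6 0.0
   vertex 3.9 3.1 5.8
  endloop
 endfacet
 facet normal -0.967 0.114 0.228
  outer loop
   vertex 1.5 4.0 4.4
   vertex 1.5 5.4 3.7
   vertex 0.3 2.6 0.0
  endloop
 endfacet
 facet normal -0.334 0.422 0.843
  outer loop
   vertex 1.5 4.0 4.4
   vertex 3.9 3.1 5.8
   vertex 1.5 5.4 3.7
  endloop
 endfacet
 facet normal 0.690 0.460 -0.559
  outer loop
   vertex 4.3 4.5 1.6
   vertex 4.7 5.6 3.0
   vertex 5.5 2.7 1.6
  endloop
 endfacet
 facet normal 0.589 0.393 -0.707
  outer loop
   vertex 4.3 4.5 1.6
   vertex 5.5 2.7 1.6
   vertex 3.9 2.4 0.1
  endloop
 endfacet
 facet normal 0.055 0.573 -0.817
  outer loop
   vertex 4.3 4.5 1.6
   vertex 3.9 2.4 0.1
   vertex 0.3 2.6 0.0
  endloop
 endfacet
 facet normal -0.127 0.782 -0.611
  outer loop
   vertex 4.3 4.5 1.6
   vertex 0.3 2.6 0.0
   vertex 2.7 5.1 2.7
  endloop
 endfacet
 facet normal -0.110 0.797 -0.594
  outer loop
   vertex 4.3 4.5 1.6
   vertex 2.7 5.1 2.7
   vertex 4.7 5.6 3.0
  endloop
 endfacet
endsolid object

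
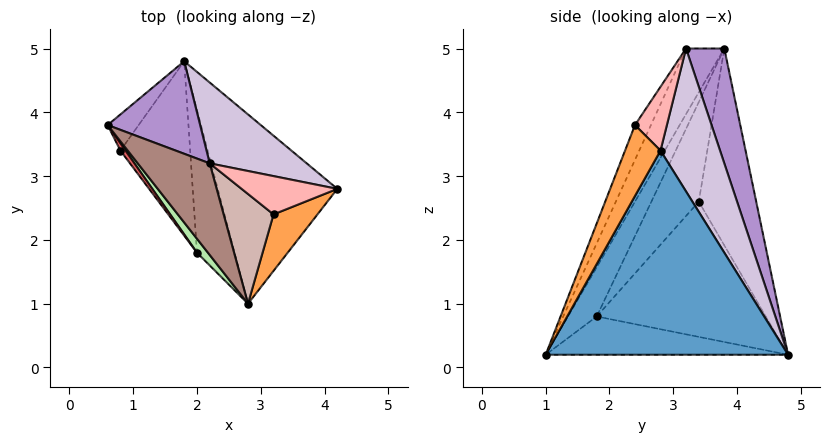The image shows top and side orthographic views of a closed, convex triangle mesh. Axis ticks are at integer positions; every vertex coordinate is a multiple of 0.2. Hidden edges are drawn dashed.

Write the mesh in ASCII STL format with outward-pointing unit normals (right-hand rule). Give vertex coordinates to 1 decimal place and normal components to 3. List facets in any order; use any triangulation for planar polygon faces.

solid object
 facet normal 0.842 0.221 -0.493
  outer loop
   vertex 1.8 4.8 0.2
   vertex 4.2 2.8 3.4
   vertex 2.8 1.0 0.2
  endloop
 endfacet
 facet normal -0.905 0.402 -0.142
  outer loop
   vertex 0.8 3.4 2.6
   vertex 0.6 3.8 5.0
   vertex 1.8 4.8 0.2
  endloop
 endfacet
 facet normal 0.451 -0.848 0.280
  outer loop
   vertex 3.2 2.4 3.8
   vertex 2.8 1.0 0.2
   vertex 4.2 2.8 3.4
  endloop
 endfacet
 facet normal -0.701 -0.184 -0.689
  outer loop
   vertex 2.0 1.8 0.8
   vertex 1.8 4.8 0.2
   vertex 2.8 1.0 0.2
  endloop
 endfacet
 facet normal -0.879 -0.149 -0.453
  outer loop
   vertex 2.0 1.8 0.8
   vertex 0.8 3.4 2.6
   vertex 1.8 4.8 0.2
  endloop
 endfacet
 facet normal -0.644 -0.751 0.143
  outer loop
   vertex 2.0 1.8 0.8
   vertex 2.8 1.0 0.2
   vertex 0.6 3.8 5.0
  endloop
 endfacet
 facet normal -0.777 -0.628 0.040
  outer loop
   vertex 2.0 1.8 0.8
   vertex 0.6 3.8 5.0
   vertex 0.8 3.4 2.6
  endloop
 endfacet
 facet normal 0.485 -0.485 0.728
  outer loop
   vertex 2.2 3.2 5.0
   vertex 3.2 2.4 3.8
   vertex 4.2 2.8 3.4
  endloop
 endfacet
 facet normal 0.338 0.901 0.272
  outer loop
   vertex 2.2 3.2 5.0
   vertex 1.8 4.8 0.2
   vertex 0.6 3.8 5.0
  endloop
 endfacet
 facet normal 0.387 0.884 0.262
  outer loop
   vertex 2.2 3.2 5.0
   vertex 4.2 2.8 3.4
   vertex 1.8 4.8 0.2
  endloop
 endfacet
 facet normal -0.328 -0.874 0.360
  outer loop
   vertex 2.2 3.2 5.0
   vertex 0.6 3.8 5.0
   vertex 2.8 1.0 0.2
  endloop
 endfacet
 facet normal -0.262 -0.889 0.375
  outer loop
   vertex 2.2 3.2 5.0
   vertex 2.8 1.0 0.2
   vertex 3.2 2.4 3.8
  endloop
 endfacet
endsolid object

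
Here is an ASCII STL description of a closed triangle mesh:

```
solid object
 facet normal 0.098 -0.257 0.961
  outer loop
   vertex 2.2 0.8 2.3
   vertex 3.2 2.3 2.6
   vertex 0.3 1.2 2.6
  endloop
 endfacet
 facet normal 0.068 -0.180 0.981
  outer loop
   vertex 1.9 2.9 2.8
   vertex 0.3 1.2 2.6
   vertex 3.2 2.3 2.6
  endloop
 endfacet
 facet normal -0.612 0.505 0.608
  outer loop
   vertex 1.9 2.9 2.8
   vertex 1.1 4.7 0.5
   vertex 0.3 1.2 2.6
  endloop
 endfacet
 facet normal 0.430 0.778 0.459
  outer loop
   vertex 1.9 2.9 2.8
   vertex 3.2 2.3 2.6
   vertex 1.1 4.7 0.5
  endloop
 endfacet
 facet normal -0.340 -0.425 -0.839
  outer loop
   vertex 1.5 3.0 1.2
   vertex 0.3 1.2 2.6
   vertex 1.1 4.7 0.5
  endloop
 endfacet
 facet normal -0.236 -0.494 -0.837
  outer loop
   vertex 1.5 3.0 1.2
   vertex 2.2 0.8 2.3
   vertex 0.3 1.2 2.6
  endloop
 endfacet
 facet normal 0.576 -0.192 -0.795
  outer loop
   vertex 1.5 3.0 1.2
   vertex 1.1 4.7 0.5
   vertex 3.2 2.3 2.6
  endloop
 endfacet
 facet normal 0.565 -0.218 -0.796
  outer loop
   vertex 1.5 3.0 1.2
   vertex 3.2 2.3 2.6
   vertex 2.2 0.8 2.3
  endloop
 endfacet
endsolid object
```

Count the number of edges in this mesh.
12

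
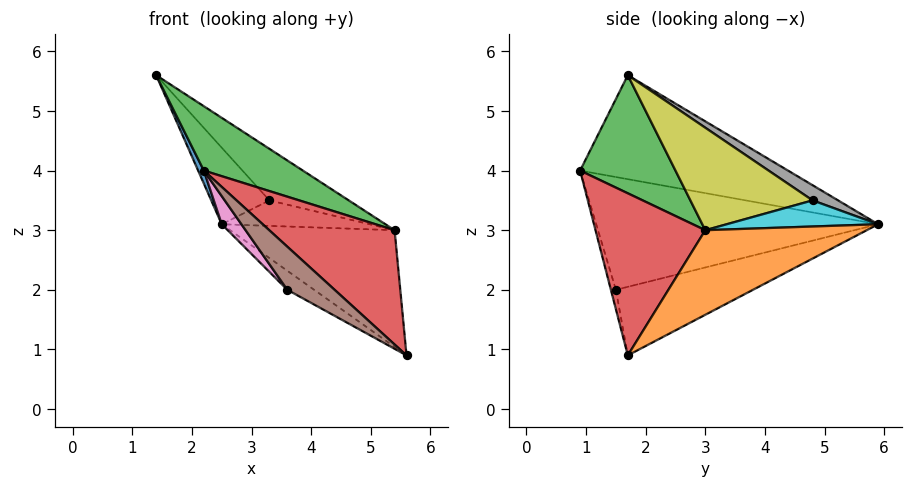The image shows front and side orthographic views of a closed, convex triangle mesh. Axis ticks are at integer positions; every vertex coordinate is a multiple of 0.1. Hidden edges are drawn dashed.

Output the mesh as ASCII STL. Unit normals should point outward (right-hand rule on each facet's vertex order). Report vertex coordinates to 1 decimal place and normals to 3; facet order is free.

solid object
 facet normal -0.899 -0.025 -0.437
  outer loop
   vertex 2.2 0.9 4.0
   vertex 1.4 1.7 5.6
   vertex 2.5 5.9 3.1
  endloop
 endfacet
 facet normal 0.656 0.668 -0.351
  outer loop
   vertex 5.4 3.0 3.0
   vertex 5.6 1.7 0.9
   vertex 2.5 5.9 3.1
  endloop
 endfacet
 facet normal 0.566 -0.588 0.577
  outer loop
   vertex 5.4 3.0 3.0
   vertex 1.4 1.7 5.6
   vertex 2.2 0.9 4.0
  endloop
 endfacet
 facet normal 0.582 -0.665 0.467
  outer loop
   vertex 5.4 3.0 3.0
   vertex 2.2 0.9 4.0
   vertex 5.6 1.7 0.9
  endloop
 endfacet
 facet normal -0.487 0.095 -0.868
  outer loop
   vertex 3.6 1.5 2.0
   vertex 2.5 5.9 3.1
   vertex 5.6 1.7 0.9
  endloop
 endfacet
 facet normal -0.099 -0.932 -0.349
  outer loop
   vertex 3.6 1.5 2.0
   vertex 5.6 1.7 0.9
   vertex 2.2 0.9 4.0
  endloop
 endfacet
 facet normal -0.810 -0.057 -0.584
  outer loop
   vertex 3.6 1.5 2.0
   vertex 2.2 0.9 4.0
   vertex 2.5 5.9 3.1
  endloop
 endfacet
 facet normal 0.202 0.461 0.864
  outer loop
   vertex 3.3 4.8 3.5
   vertex 2.5 5.9 3.1
   vertex 1.4 1.7 5.6
  endloop
 endfacet
 facet normal 0.452 0.293 0.842
  outer loop
   vertex 3.3 4.8 3.5
   vertex 1.4 1.7 5.6
   vertex 5.4 3.0 3.0
  endloop
 endfacet
 facet normal 0.642 0.627 0.440
  outer loop
   vertex 3.3 4.8 3.5
   vertex 5.4 3.0 3.0
   vertex 2.5 5.9 3.1
  endloop
 endfacet
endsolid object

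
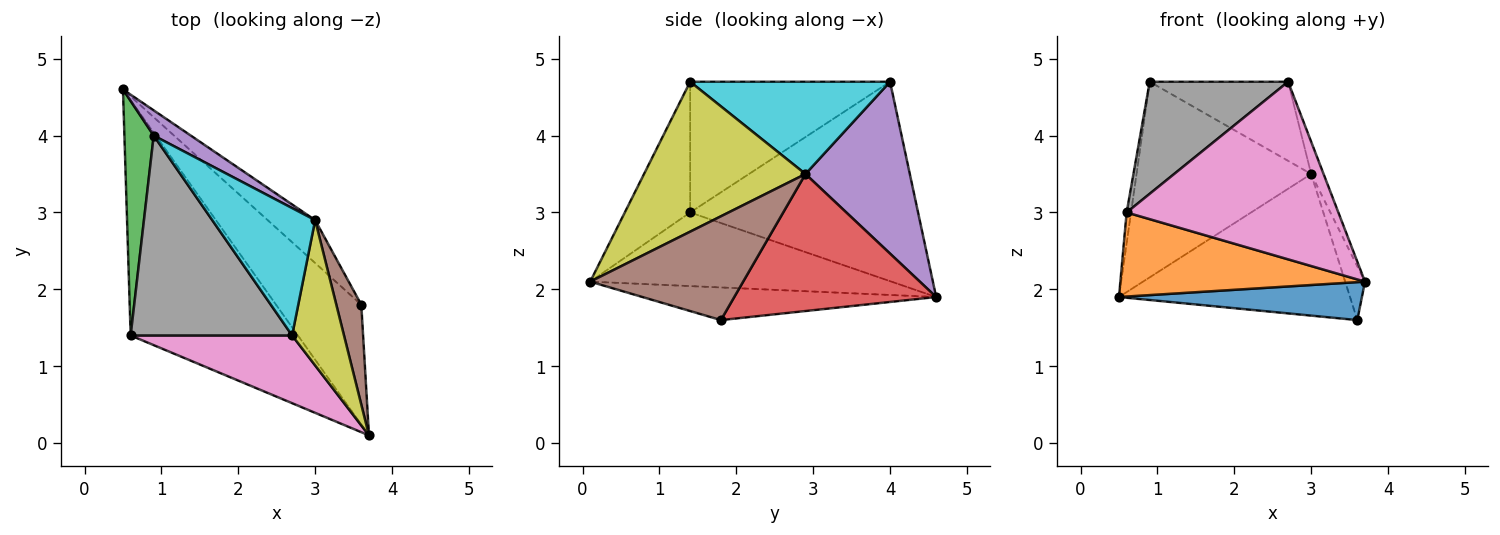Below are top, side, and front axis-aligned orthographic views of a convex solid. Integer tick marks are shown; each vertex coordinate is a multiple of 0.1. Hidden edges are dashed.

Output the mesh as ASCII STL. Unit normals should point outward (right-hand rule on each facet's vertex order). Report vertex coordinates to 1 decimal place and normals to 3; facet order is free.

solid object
 facet normal -0.343 -0.284 -0.896
  outer loop
   vertex 3.6 1.8 1.6
   vertex 3.7 0.1 2.1
   vertex 0.5 4.6 1.9
  endloop
 endfacet
 facet normal -0.383 -0.311 -0.870
  outer loop
   vertex 0.6 1.4 3.0
   vertex 0.5 4.6 1.9
   vertex 3.7 0.1 2.1
  endloop
 endfacet
 facet normal -0.989 0.019 0.145
  outer loop
   vertex 0.6 1.4 3.0
   vertex 0.9 4.0 4.7
   vertex 0.5 4.6 1.9
  endloop
 endfacet
 facet normal 0.642 0.734 -0.222
  outer loop
   vertex 3.0 2.9 3.5
   vertex 3.6 1.8 1.6
   vertex 0.5 4.6 1.9
  endloop
 endfacet
 facet normal 0.510 0.853 0.110
  outer loop
   vertex 3.0 2.9 3.5
   vertex 0.5 4.6 1.9
   vertex 0.9 4.0 4.7
  endloop
 endfacet
 facet normal 0.965 0.125 0.232
  outer loop
   vertex 3.0 2.9 3.5
   vertex 3.7 0.1 2.1
   vertex 3.6 1.8 1.6
  endloop
 endfacet
 facet normal -0.277 -0.898 0.342
  outer loop
   vertex 2.7 1.4 4.7
   vertex 0.6 1.4 3.0
   vertex 3.7 0.1 2.1
  endloop
 endfacet
 facet normal -0.577 -0.399 0.713
  outer loop
   vertex 2.7 1.4 4.7
   vertex 0.9 4.0 4.7
   vertex 0.6 1.4 3.0
  endloop
 endfacet
 facet normal 0.942 0.072 0.326
  outer loop
   vertex 2.7 1.4 4.7
   vertex 3.7 0.1 2.1
   vertex 3.0 2.9 3.5
  endloop
 endfacet
 facet normal 0.606 0.420 0.676
  outer loop
   vertex 2.7 1.4 4.7
   vertex 3.0 2.9 3.5
   vertex 0.9 4.0 4.7
  endloop
 endfacet
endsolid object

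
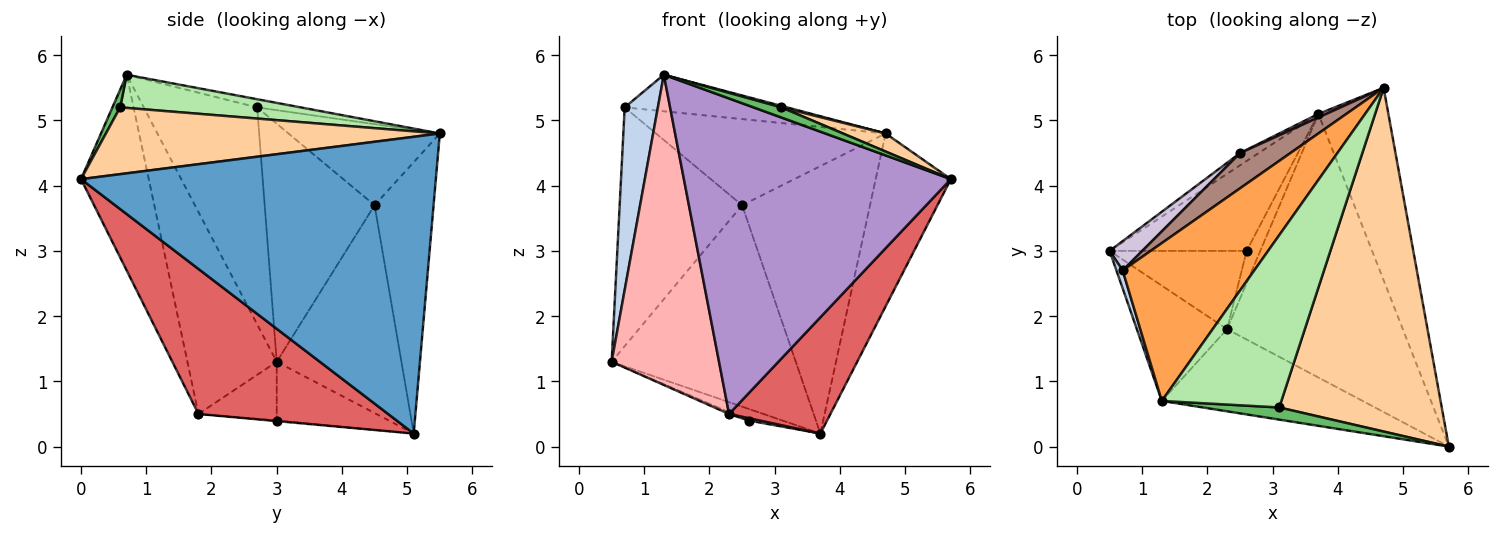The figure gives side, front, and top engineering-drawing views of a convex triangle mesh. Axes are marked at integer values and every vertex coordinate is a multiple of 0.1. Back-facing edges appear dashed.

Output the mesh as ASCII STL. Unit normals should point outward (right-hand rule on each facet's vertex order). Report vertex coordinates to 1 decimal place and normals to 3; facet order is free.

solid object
 facet normal 0.953 0.202 -0.225
  outer loop
   vertex 3.7 5.1 0.2
   vertex 4.7 5.5 4.8
   vertex 5.7 0.0 4.1
  endloop
 endfacet
 facet normal -0.959 -0.281 0.028
  outer loop
   vertex 0.7 2.7 5.2
   vertex 0.5 3.0 1.3
   vertex 1.3 0.7 5.7
  endloop
 endfacet
 facet normal -0.060 0.225 0.972
  outer loop
   vertex 0.7 2.7 5.2
   vertex 1.3 0.7 5.7
   vertex 4.7 5.5 4.8
  endloop
 endfacet
 facet normal 0.380 -0.049 0.924
  outer loop
   vertex 3.1 0.6 5.2
   vertex 5.7 0.0 4.1
   vertex 4.7 5.5 4.8
  endloop
 endfacet
 facet normal 0.176 -0.628 0.758
  outer loop
   vertex 3.1 0.6 5.2
   vertex 1.3 0.7 5.7
   vertex 5.7 0.0 4.1
  endloop
 endfacet
 facet normal 0.267 -0.009 0.964
  outer loop
   vertex 3.1 0.6 5.2
   vertex 4.7 5.5 4.8
   vertex 1.3 0.7 5.7
  endloop
 endfacet
 facet normal 0.603 -0.322 -0.730
  outer loop
   vertex 2.3 1.8 0.5
   vertex 3.7 5.1 0.2
   vertex 5.7 0.0 4.1
  endloop
 endfacet
 facet normal -0.615 -0.739 -0.275
  outer loop
   vertex 2.3 1.8 0.5
   vertex 1.3 0.7 5.7
   vertex 0.5 3.0 1.3
  endloop
 endfacet
 facet normal -0.238 -0.940 -0.245
  outer loop
   vertex 2.3 1.8 0.5
   vertex 5.7 0.0 4.1
   vertex 1.3 0.7 5.7
  endloop
 endfacet
 facet normal -0.665 0.741 0.091
  outer loop
   vertex 2.5 4.5 3.7
   vertex 0.5 3.0 1.3
   vertex 0.7 2.7 5.2
  endloop
 endfacet
 facet normal -0.521 0.790 0.323
  outer loop
   vertex 2.5 4.5 3.7
   vertex 0.7 2.7 5.2
   vertex 4.7 5.5 4.8
  endloop
 endfacet
 facet normal -0.560 0.827 -0.050
  outer loop
   vertex 2.5 4.5 3.7
   vertex 3.7 5.1 0.2
   vertex 0.5 3.0 1.3
  endloop
 endfacet
 facet normal -0.419 0.908 0.012
  outer loop
   vertex 2.5 4.5 3.7
   vertex 4.7 5.5 4.8
   vertex 3.7 5.1 0.2
  endloop
 endfacet
 facet normal -0.391 0.118 -0.913
  outer loop
   vertex 2.6 3.0 0.4
   vertex 0.5 3.0 1.3
   vertex 3.7 5.1 0.2
  endloop
 endfacet
 facet normal -0.394 0.022 -0.919
  outer loop
   vertex 2.6 3.0 0.4
   vertex 2.3 1.8 0.5
   vertex 0.5 3.0 1.3
  endloop
 endfacet
 facet normal -0.043 -0.072 -0.996
  outer loop
   vertex 2.6 3.0 0.4
   vertex 3.7 5.1 0.2
   vertex 2.3 1.8 0.5
  endloop
 endfacet
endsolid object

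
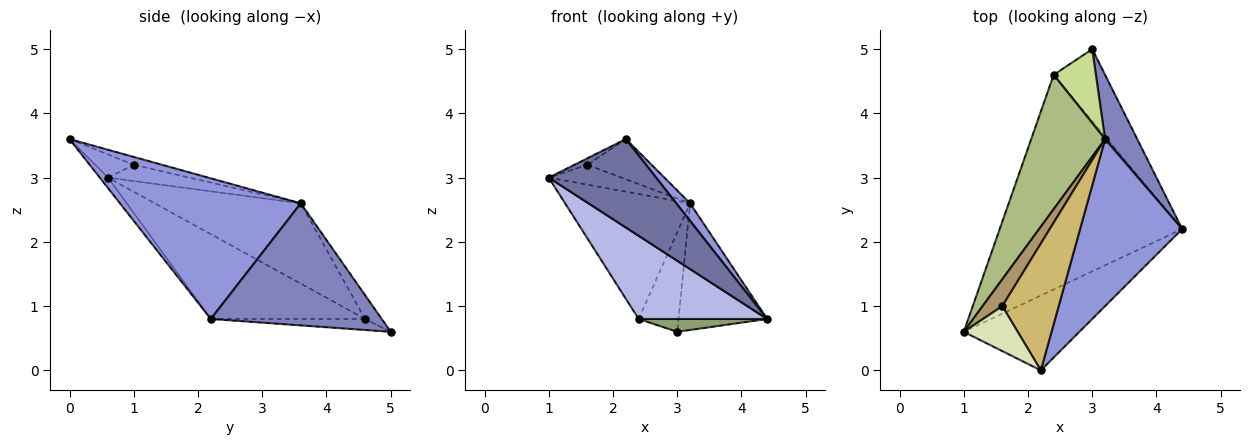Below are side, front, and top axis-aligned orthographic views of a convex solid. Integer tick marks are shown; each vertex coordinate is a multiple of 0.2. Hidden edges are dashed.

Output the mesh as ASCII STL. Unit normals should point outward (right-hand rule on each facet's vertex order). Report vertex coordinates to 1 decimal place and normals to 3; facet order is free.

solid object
 facet normal -0.059 -0.762 -0.645
  outer loop
   vertex 2.2 0.0 3.6
   vertex 1.0 0.6 3.0
   vertex 4.4 2.2 0.8
  endloop
 endfacet
 facet normal 0.864 0.448 0.227
  outer loop
   vertex 3.2 3.6 2.6
   vertex 4.4 2.2 0.8
   vertex 3.0 5.0 0.6
  endloop
 endfacet
 facet normal 0.808 -0.062 0.586
  outer loop
   vertex 3.2 3.6 2.6
   vertex 2.2 0.0 3.6
   vertex 4.4 2.2 0.8
  endloop
 endfacet
 facet normal -0.398 -0.331 -0.856
  outer loop
   vertex 2.4 4.6 0.8
   vertex 4.4 2.2 0.8
   vertex 1.0 0.6 3.0
  endloop
 endfacet
 facet normal -0.206 -0.172 -0.963
  outer loop
   vertex 2.4 4.6 0.8
   vertex 3.0 5.0 0.6
   vertex 4.4 2.2 0.8
  endloop
 endfacet
 facet normal -0.623 0.533 0.573
  outer loop
   vertex 2.4 4.6 0.8
   vertex 1.0 0.6 3.0
   vertex 3.2 3.6 2.6
  endloop
 endfacet
 facet normal -0.319 0.761 0.565
  outer loop
   vertex 2.4 4.6 0.8
   vertex 3.2 3.6 2.6
   vertex 3.0 5.0 0.6
  endloop
 endfacet
 facet normal -0.391 0.130 0.911
  outer loop
   vertex 1.6 1.0 3.2
   vertex 1.0 0.6 3.0
   vertex 2.2 0.0 3.6
  endloop
 endfacet
 facet normal -0.553 0.495 0.670
  outer loop
   vertex 1.6 1.0 3.2
   vertex 3.2 3.6 2.6
   vertex 1.0 0.6 3.0
  endloop
 endfacet
 facet normal -0.132 0.299 0.945
  outer loop
   vertex 1.6 1.0 3.2
   vertex 2.2 0.0 3.6
   vertex 3.2 3.6 2.6
  endloop
 endfacet
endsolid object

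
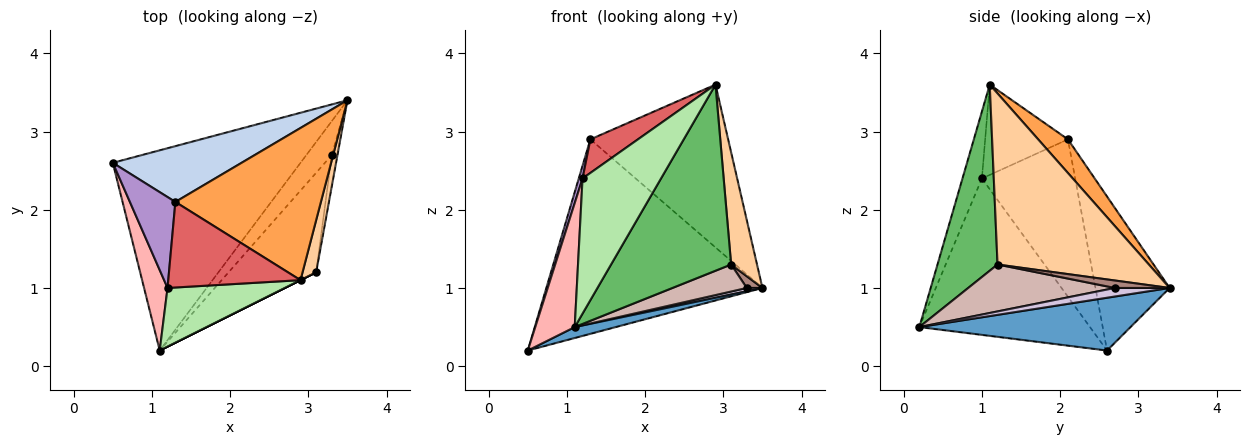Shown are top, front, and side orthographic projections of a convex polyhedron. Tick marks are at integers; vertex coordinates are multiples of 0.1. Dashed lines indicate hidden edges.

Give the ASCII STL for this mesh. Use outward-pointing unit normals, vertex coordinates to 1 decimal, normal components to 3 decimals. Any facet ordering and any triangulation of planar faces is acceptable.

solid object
 facet normal 0.270 -0.053 -0.961
  outer loop
   vertex 1.1 0.2 0.5
   vertex 0.5 2.6 0.2
   vertex 3.5 3.4 1.0
  endloop
 endfacet
 facet normal -0.313 0.913 0.262
  outer loop
   vertex 1.3 2.1 2.9
   vertex 3.5 3.4 1.0
   vertex 0.5 2.6 0.2
  endloop
 endfacet
 facet normal 0.156 0.722 0.674
  outer loop
   vertex 1.3 2.1 2.9
   vertex 2.9 1.1 3.6
   vertex 3.5 3.4 1.0
  endloop
 endfacet
 facet normal 0.983 -0.168 0.078
  outer loop
   vertex 3.1 1.2 1.3
   vertex 3.5 3.4 1.0
   vertex 2.9 1.1 3.6
  endloop
 endfacet
 facet normal 0.447 -0.894 0.000
  outer loop
   vertex 3.1 1.2 1.3
   vertex 2.9 1.1 3.6
   vertex 1.1 0.2 0.5
  endloop
 endfacet
 facet normal -0.221 -0.895 0.388
  outer loop
   vertex 1.2 1.0 2.4
   vertex 1.1 0.2 0.5
   vertex 2.9 1.1 3.6
  endloop
 endfacet
 facet normal -0.536 -0.308 0.786
  outer loop
   vertex 1.2 1.0 2.4
   vertex 2.9 1.1 3.6
   vertex 1.3 2.1 2.9
  endloop
 endfacet
 facet normal -0.964 -0.223 0.145
  outer loop
   vertex 1.2 1.0 2.4
   vertex 0.5 2.6 0.2
   vertex 1.1 0.2 0.5
  endloop
 endfacet
 facet normal -0.960 -0.039 0.277
  outer loop
   vertex 1.2 1.0 2.4
   vertex 1.3 2.1 2.9
   vertex 0.5 2.6 0.2
  endloop
 endfacet
 facet normal 0.318 -0.091 -0.944
  outer loop
   vertex 3.3 2.7 1.0
   vertex 1.1 0.2 0.5
   vertex 3.5 3.4 1.0
  endloop
 endfacet
 facet normal 0.776 -0.222 -0.591
  outer loop
   vertex 3.3 2.7 1.0
   vertex 3.5 3.4 1.0
   vertex 3.1 1.2 1.3
  endloop
 endfacet
 facet normal 0.459 -0.233 -0.857
  outer loop
   vertex 3.3 2.7 1.0
   vertex 3.1 1.2 1.3
   vertex 1.1 0.2 0.5
  endloop
 endfacet
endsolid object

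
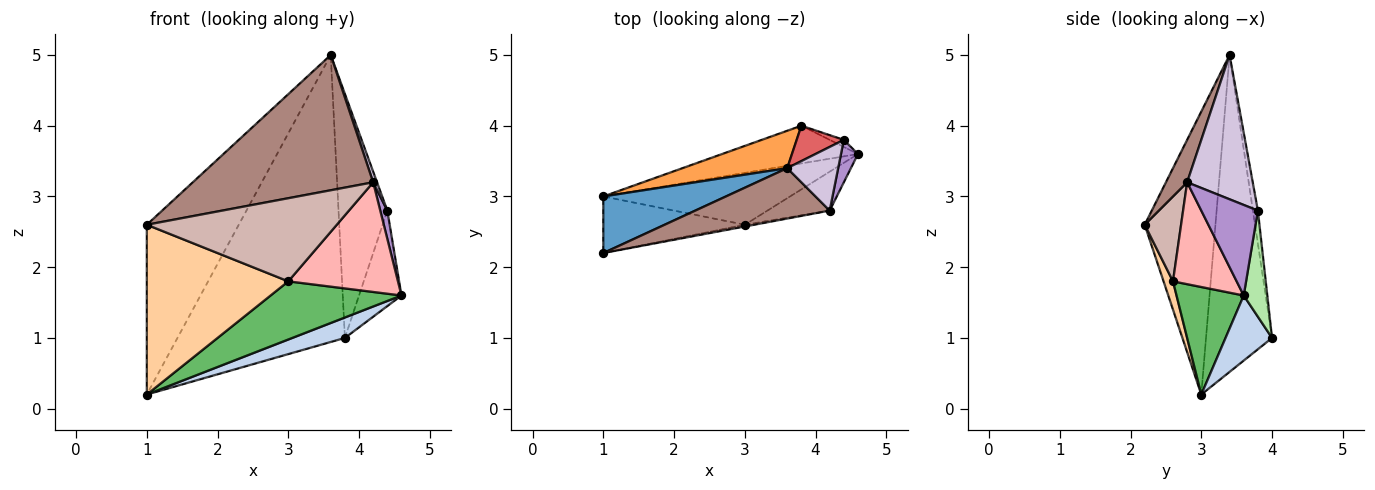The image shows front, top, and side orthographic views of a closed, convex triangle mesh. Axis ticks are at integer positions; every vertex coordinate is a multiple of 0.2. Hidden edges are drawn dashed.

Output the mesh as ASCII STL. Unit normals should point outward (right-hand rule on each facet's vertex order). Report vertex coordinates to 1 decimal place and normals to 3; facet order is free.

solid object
 facet normal -0.589 0.766 0.255
  outer loop
   vertex 3.6 3.4 5.0
   vertex 1.0 3.0 0.2
   vertex 1.0 2.2 2.6
  endloop
 endfacet
 facet normal 0.388 -0.439 -0.810
  outer loop
   vertex 3.8 4.0 1.0
   vertex 4.6 3.6 1.6
   vertex 1.0 3.0 0.2
  endloop
 endfacet
 facet normal -0.364 0.924 0.120
  outer loop
   vertex 3.8 4.0 1.0
   vertex 1.0 3.0 0.2
   vertex 3.6 3.4 5.0
  endloop
 endfacet
 facet normal 0.063 -0.947 -0.316
  outer loop
   vertex 3.0 2.6 1.8
   vertex 1.0 2.2 2.6
   vertex 1.0 3.0 0.2
  endloop
 endfacet
 facet normal 0.358 -0.697 -0.622
  outer loop
   vertex 3.0 2.6 1.8
   vertex 1.0 3.0 0.2
   vertex 4.6 3.6 1.6
  endloop
 endfacet
 facet normal 0.485 0.872 -0.065
  outer loop
   vertex 4.4 3.8 2.8
   vertex 4.6 3.6 1.6
   vertex 3.8 4.0 1.0
  endloop
 endfacet
 facet normal -0.100 0.985 0.143
  outer loop
   vertex 4.4 3.8 2.8
   vertex 3.8 4.0 1.0
   vertex 3.6 3.4 5.0
  endloop
 endfacet
 facet normal 0.480 -0.827 -0.293
  outer loop
   vertex 4.2 2.8 3.2
   vertex 3.0 2.6 1.8
   vertex 4.6 3.6 1.6
  endloop
 endfacet
 facet normal 0.976 -0.122 0.183
  outer loop
   vertex 4.2 2.8 3.2
   vertex 4.6 3.6 1.6
   vertex 4.4 3.8 2.8
  endloop
 endfacet
 facet normal 0.942 -0.055 0.332
  outer loop
   vertex 4.2 2.8 3.2
   vertex 4.4 3.8 2.8
   vertex 3.6 3.4 5.0
  endloop
 endfacet
 facet normal 0.110 -0.931 0.347
  outer loop
   vertex 4.2 2.8 3.2
   vertex 3.6 3.4 5.0
   vertex 1.0 2.2 2.6
  endloop
 endfacet
 facet normal 0.188 -0.982 -0.021
  outer loop
   vertex 4.2 2.8 3.2
   vertex 1.0 2.2 2.6
   vertex 3.0 2.6 1.8
  endloop
 endfacet
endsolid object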